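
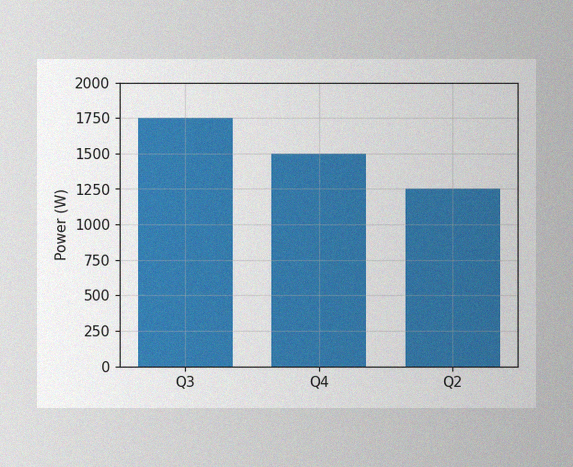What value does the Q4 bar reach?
The image has some photo noise and uneven lighting. Reading along the chart's y-axis, the Q4 bar reaches 1500W.

1500W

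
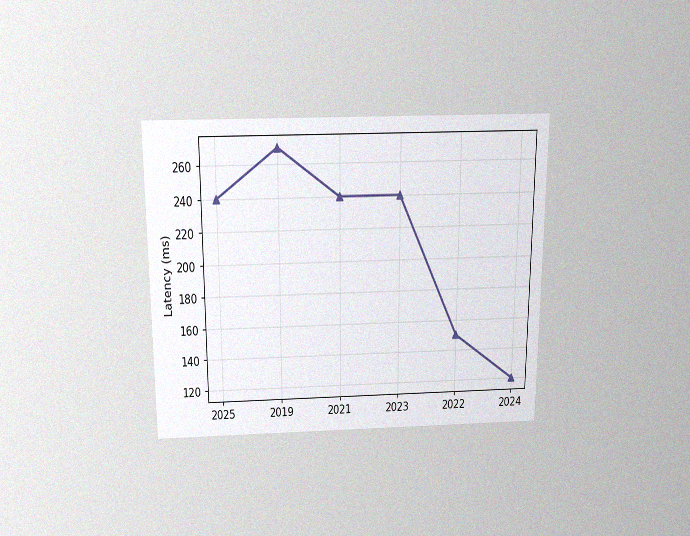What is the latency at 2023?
240ms

The chart is viewed slightly from above, with some photo noise. At 2023, the line is at 240ms.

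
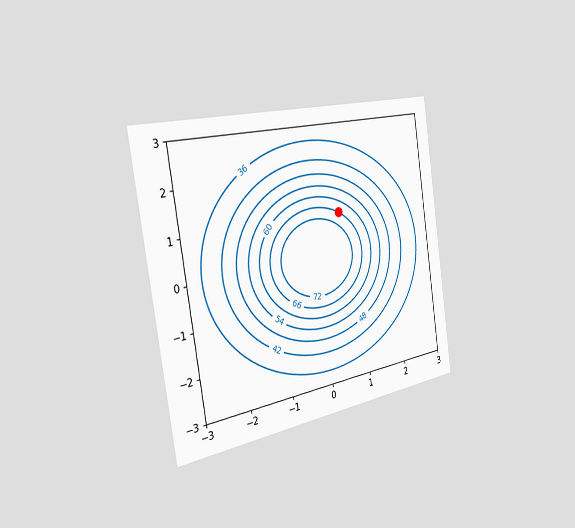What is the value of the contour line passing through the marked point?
66

The chart is tilted about 9° counter-clockwise and viewed slightly from the left. The marked point sits on the contour labelled 66.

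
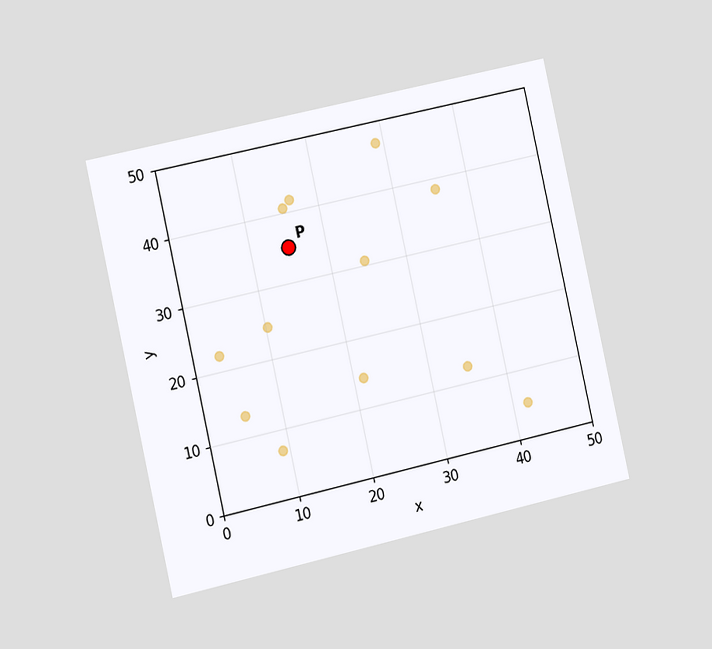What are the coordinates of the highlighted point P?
The chart is tilted about 13° counter-clockwise and viewed slightly from the left. Following the gridlines from P to each axis, P sits at (15, 35).

(15, 35)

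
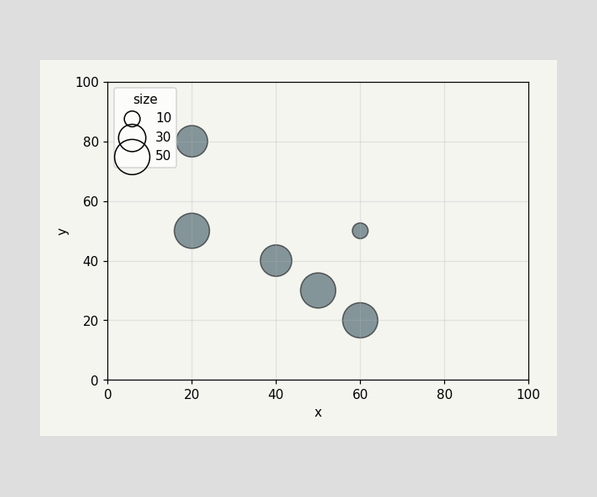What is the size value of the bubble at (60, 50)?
10

Matching the bubble at (60, 50) against the size legend gives 10.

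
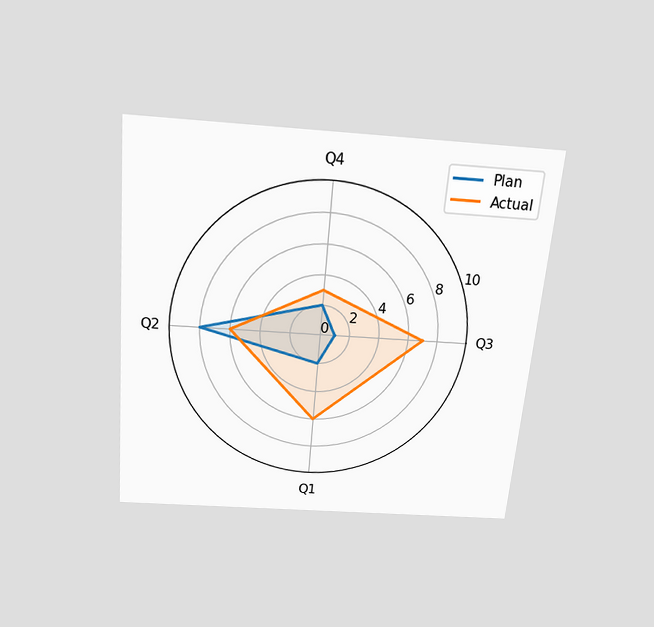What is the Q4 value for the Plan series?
2

The chart is tilted about 5° clockwise and viewed slightly from above. On the Q4 axis, Plan reaches 2.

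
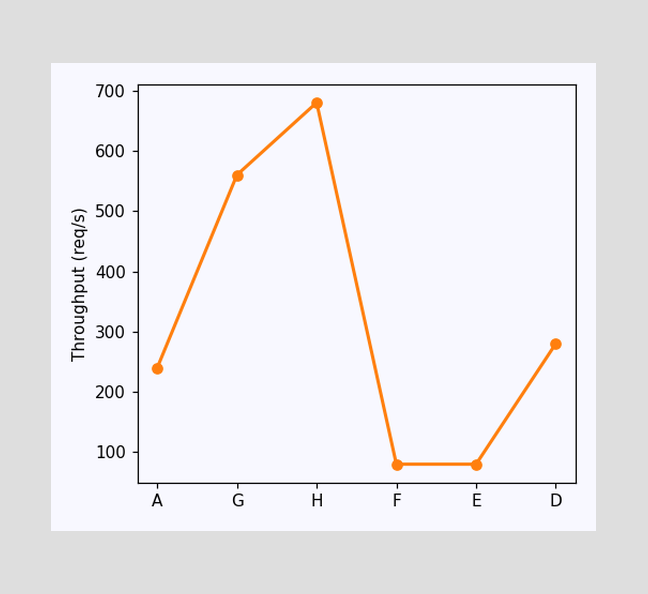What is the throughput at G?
560req/s

At G, the line is at 560req/s.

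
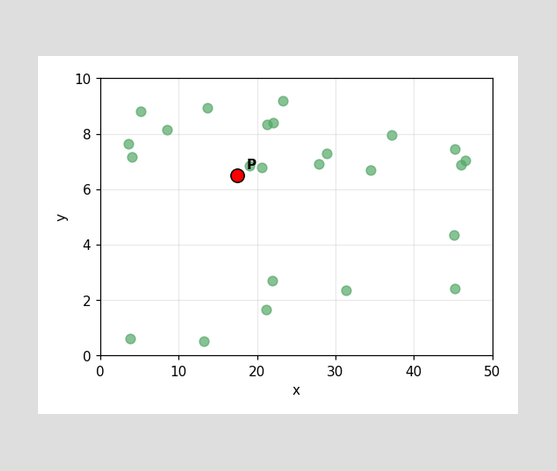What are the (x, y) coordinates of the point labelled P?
Following the gridlines from P to each axis, P sits at (17.5, 6.5).

(17.5, 6.5)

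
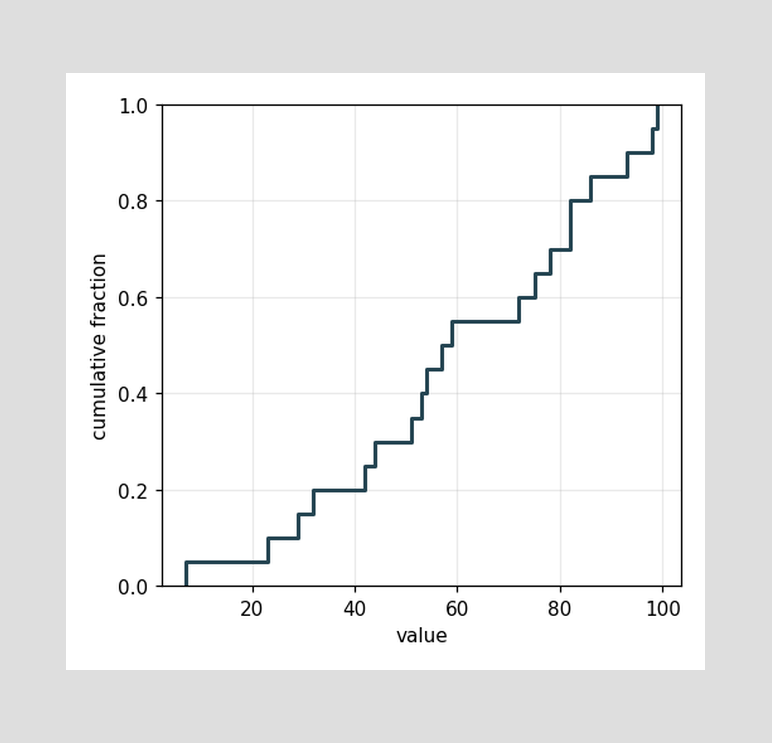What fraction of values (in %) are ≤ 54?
45%

At x=54 the ECDF step is at 45%.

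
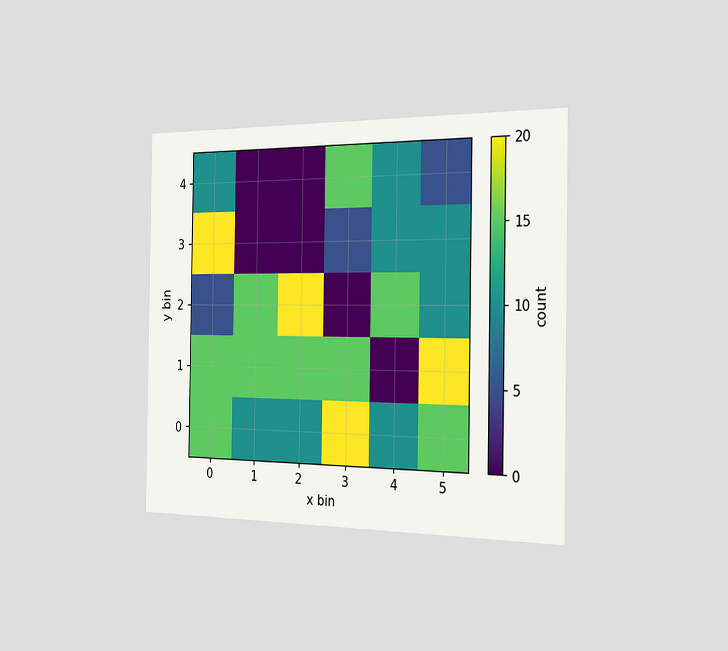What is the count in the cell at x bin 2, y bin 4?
0

The chart is viewed slightly from the right. Matching the cell (2, 4) against the colorbar gives 0.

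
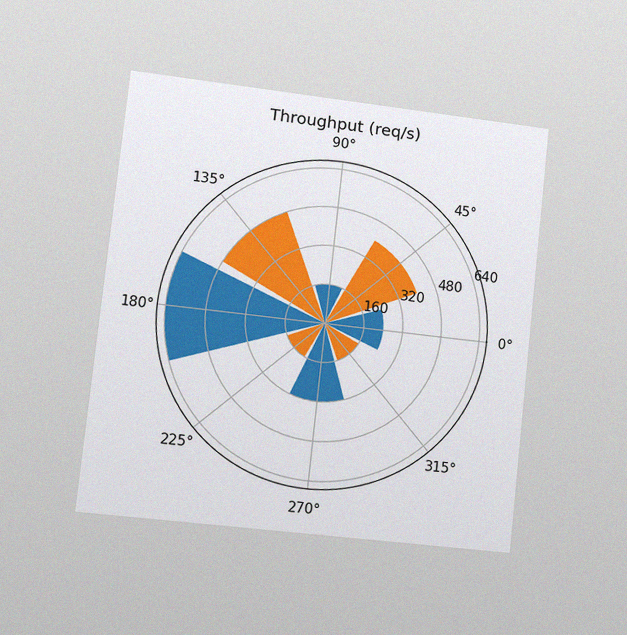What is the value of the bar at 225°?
160req/s

The chart is tilted about 6° clockwise and viewed slightly from the left, with some photo noise. The bar at 225° reaches 160req/s on the radial axis.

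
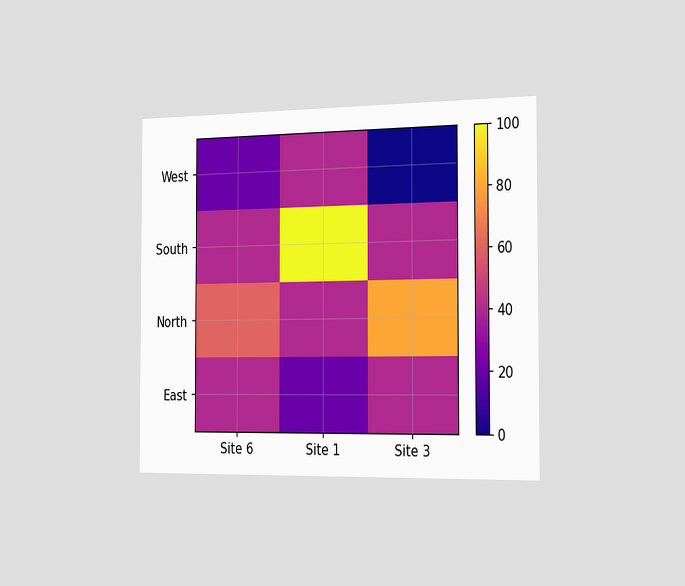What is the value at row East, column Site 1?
The chart is viewed slightly from the right. Matching cell (East, Site 1) against the colorbar gives 20.

20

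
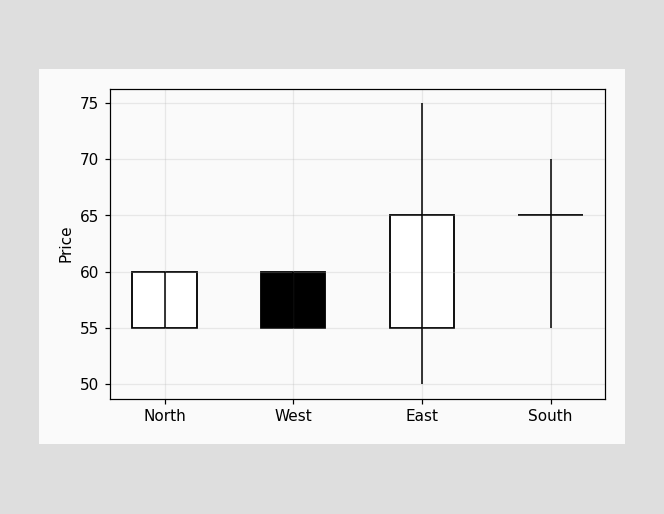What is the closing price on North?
The North candle closes at 60.

60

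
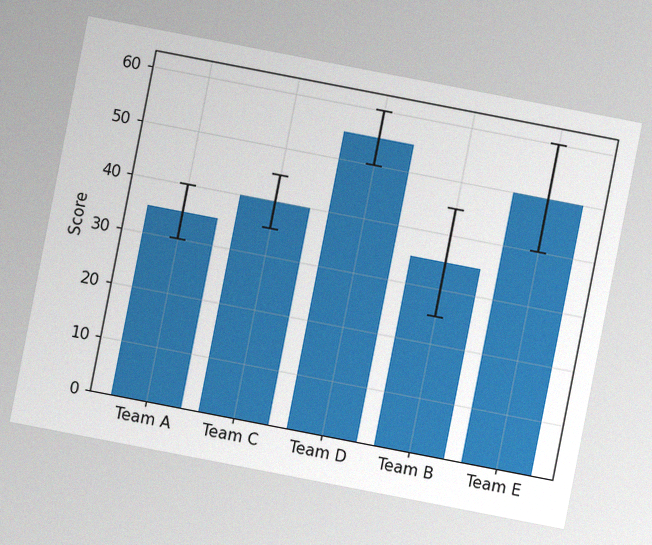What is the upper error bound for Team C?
45

The chart is tilted about 11° clockwise, with some photo noise. The Team C bar's upper whisker reaches 45.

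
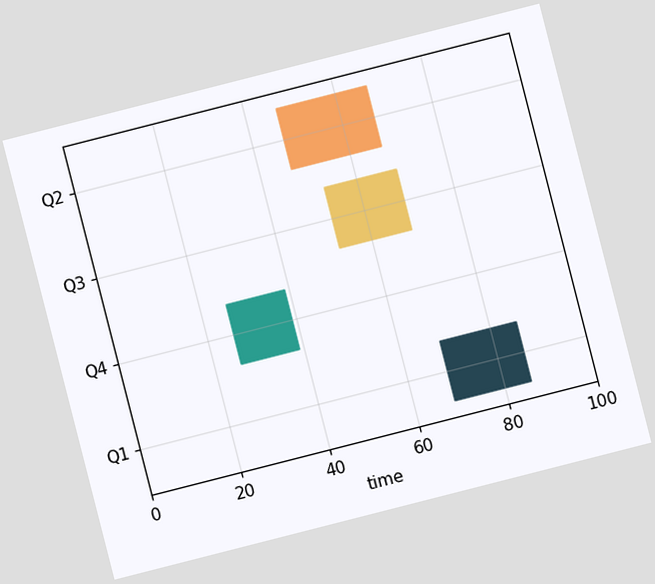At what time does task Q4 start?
The chart is tilted about 14° counter-clockwise. The Q4 bar begins at t=26.

26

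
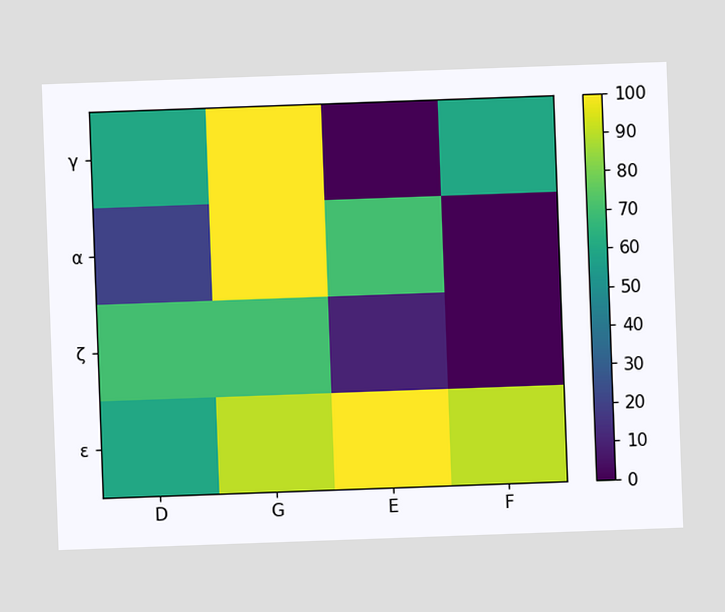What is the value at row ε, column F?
90

The chart is tilted about 2° counter-clockwise. Matching cell (ε, F) against the colorbar gives 90.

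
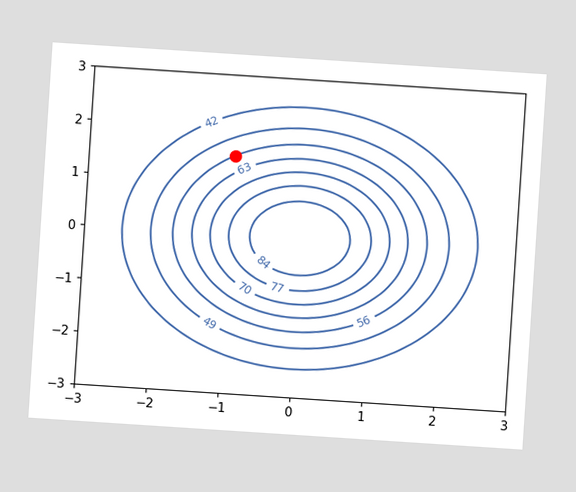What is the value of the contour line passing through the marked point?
The chart is tilted about 4° clockwise. The marked point sits on the contour labelled 56.

56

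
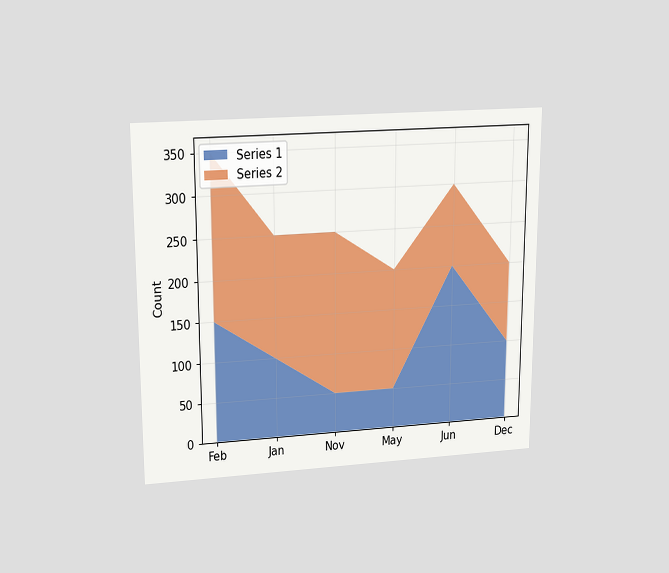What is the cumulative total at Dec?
200

The chart is viewed slightly from above. The stacked total at Dec reaches 200.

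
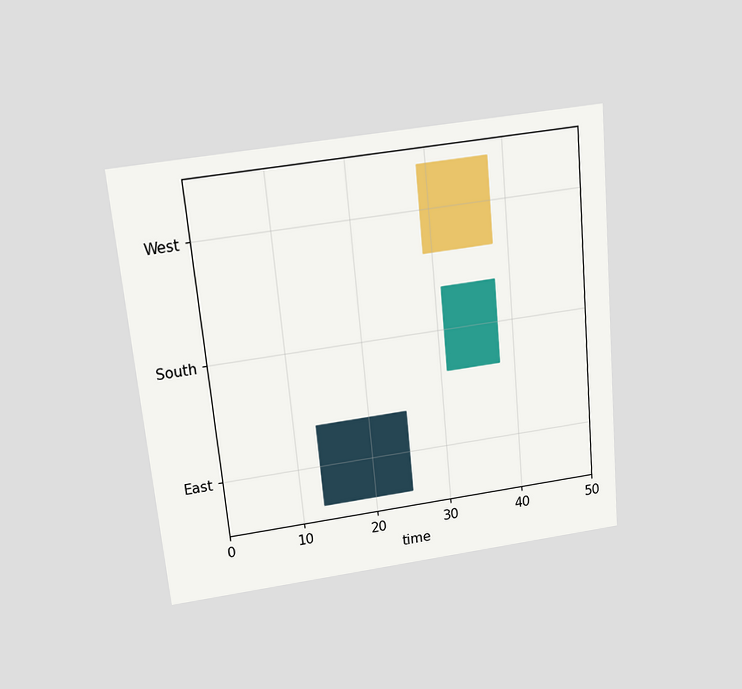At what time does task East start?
The chart is tilted about 5° counter-clockwise and viewed slightly from above. The East bar begins at t=13.

13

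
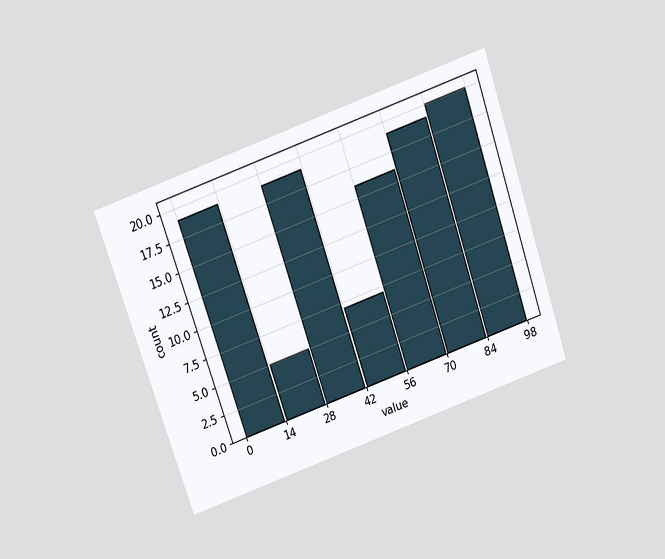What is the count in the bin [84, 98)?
20

The chart is tilted about 19° counter-clockwise and viewed slightly from above. The [84, 98) bin has height 20.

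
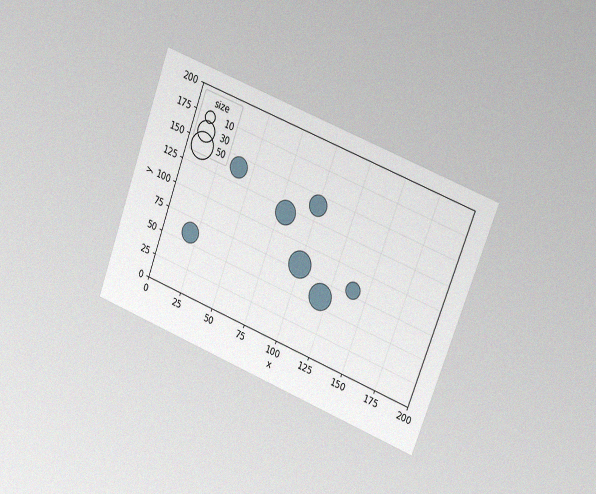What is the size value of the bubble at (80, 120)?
The chart is tilted about 21° clockwise and viewed slightly from the right, with some photo noise. Matching the bubble at (80, 120) against the size legend gives 40.

40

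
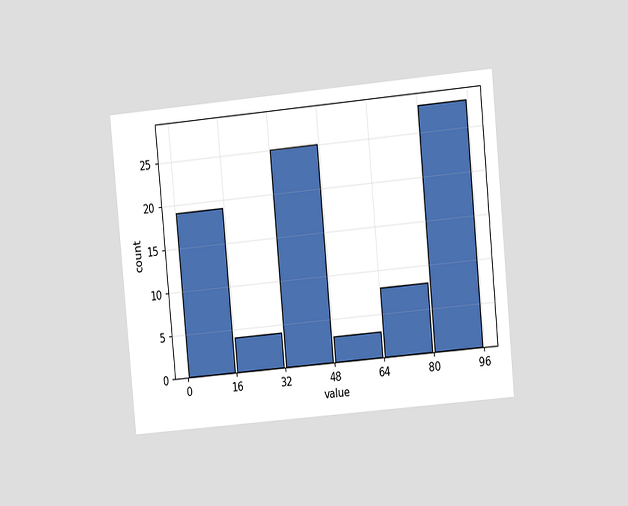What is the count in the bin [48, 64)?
The chart is tilted about 5° counter-clockwise and viewed at a slight angle. The [48, 64) bin has height 3.

3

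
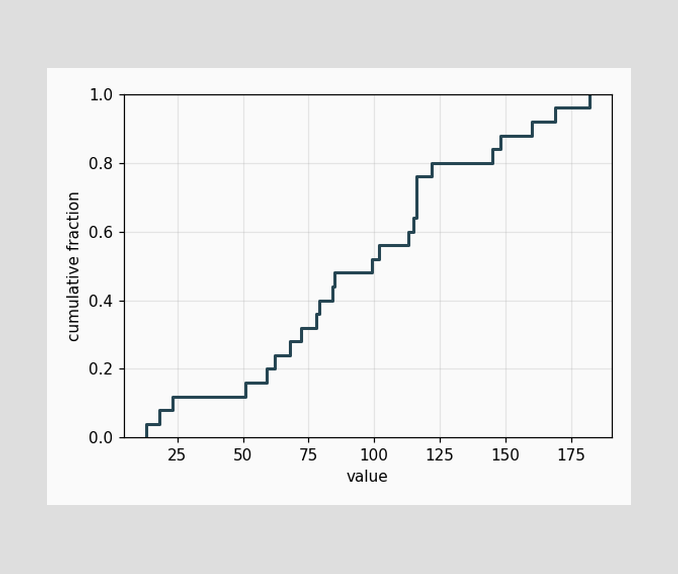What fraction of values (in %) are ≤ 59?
20%

At x=59 the ECDF step is at 20%.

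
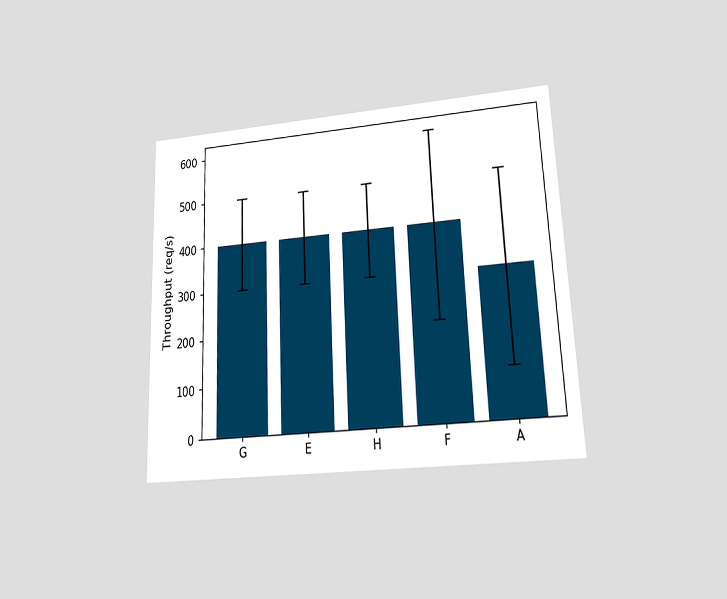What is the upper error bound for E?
The chart is tilted about 2° counter-clockwise and viewed at a slight angle. The E bar's upper whisker reaches 500req/s.

500req/s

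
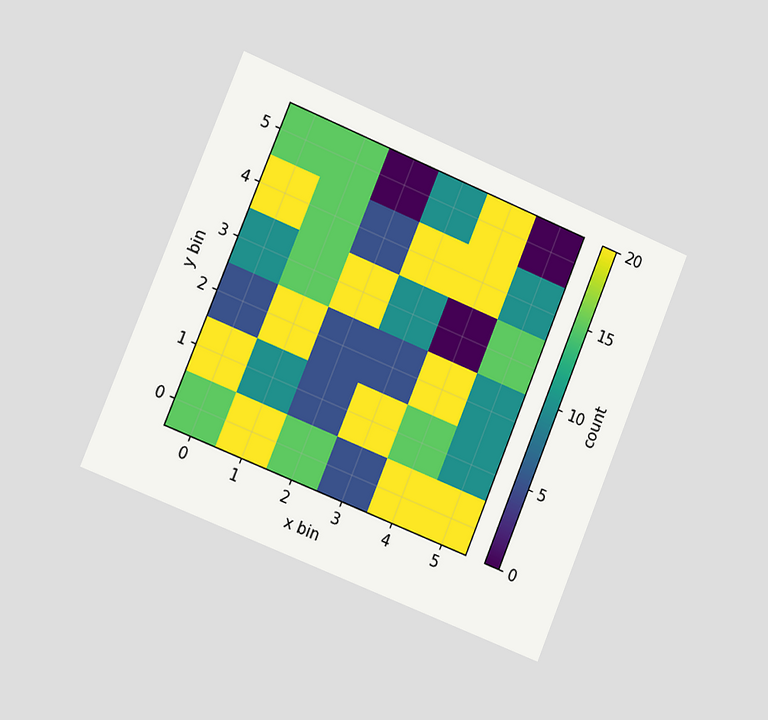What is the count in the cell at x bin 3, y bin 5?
The chart is tilted about 22° clockwise and viewed slightly from the left. Matching the cell (3, 5) against the colorbar gives 10.

10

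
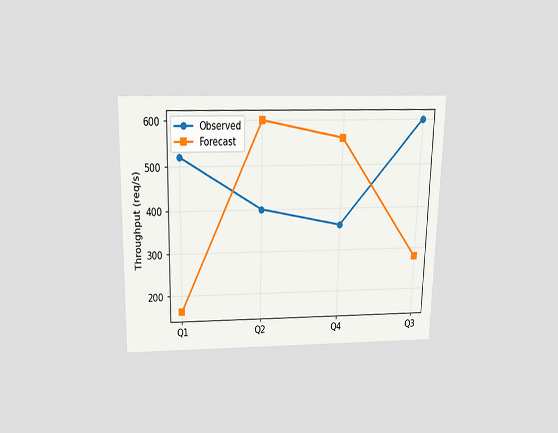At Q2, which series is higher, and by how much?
Forecast, by 200req/s

The chart is viewed slightly from above. At Q2, Forecast sits above the other line by 200req/s.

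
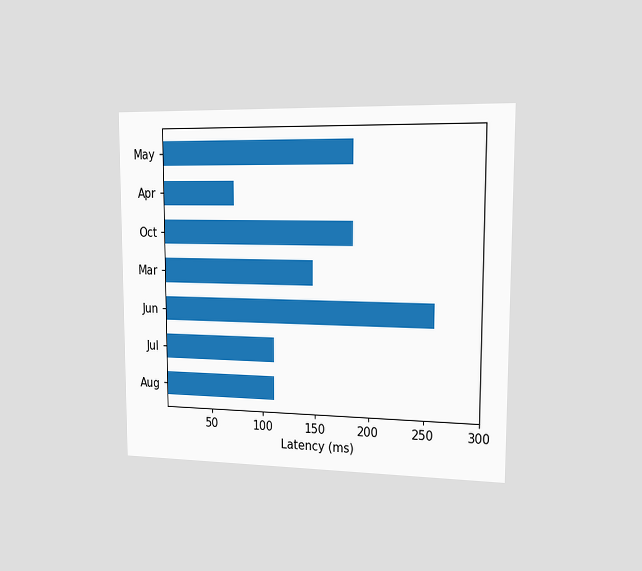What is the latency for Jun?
259ms

The chart is viewed slightly from the right. Reading along the chart's x-axis, the Jun bar reaches 259ms.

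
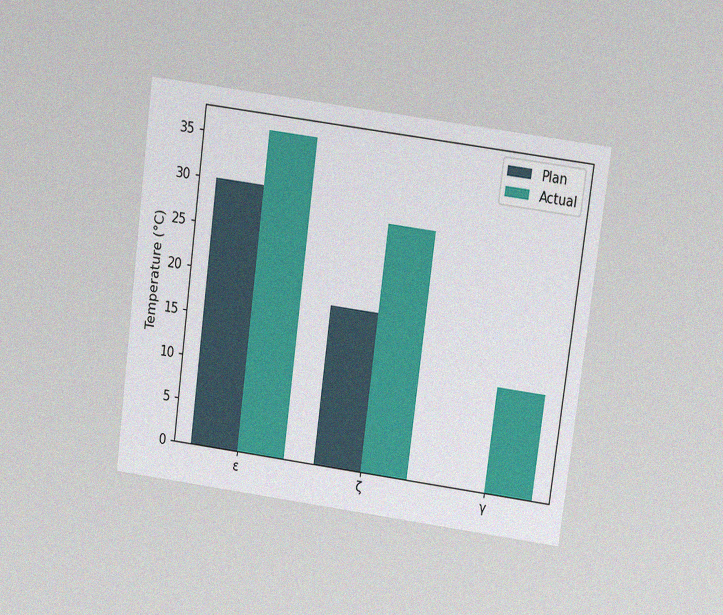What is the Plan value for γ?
The chart is tilted about 7° clockwise and viewed slightly from above, with some photo noise. The Plan bar at γ reaches 0°C on the y-axis.

0°C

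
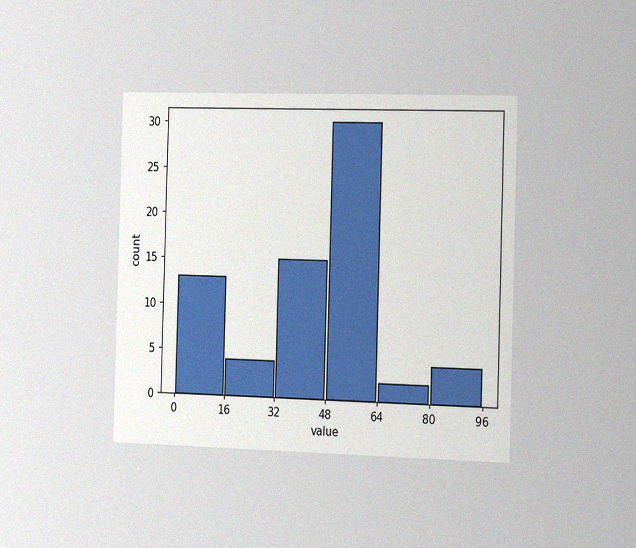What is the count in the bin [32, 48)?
15

The chart is viewed slightly from the right, with some photo noise. The [32, 48) bin has height 15.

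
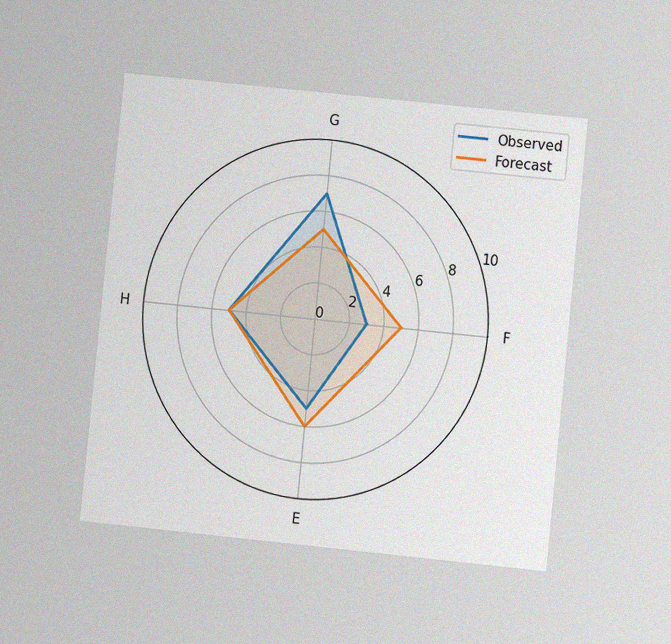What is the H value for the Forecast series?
The chart is tilted about 6° clockwise and viewed at a slight angle, with some photo noise. On the H axis, Forecast reaches 5.

5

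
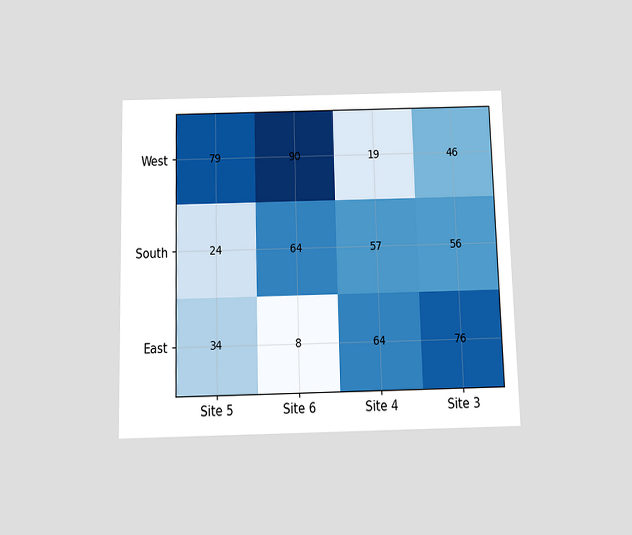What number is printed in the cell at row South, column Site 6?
The chart is viewed slightly from below. The (South, Site 6) cell reads 64.

64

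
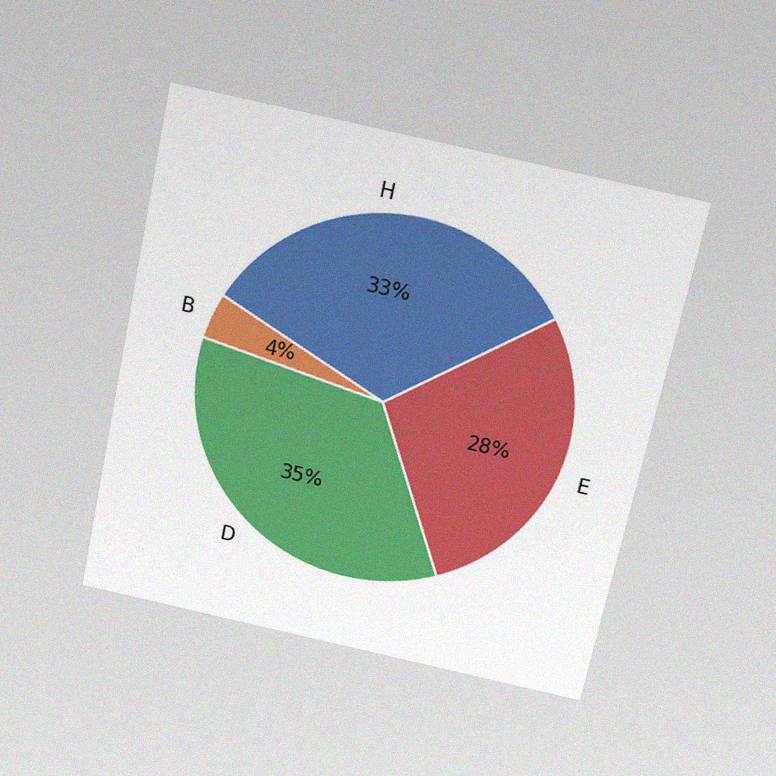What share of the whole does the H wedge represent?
33%

The chart is tilted about 12° clockwise and viewed slightly from above, with some photo noise. The H slice takes up 33% of the pie.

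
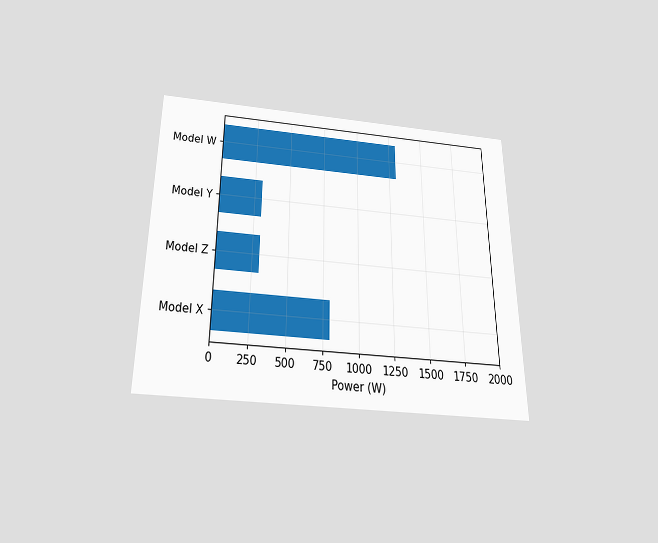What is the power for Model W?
1300W

The chart is viewed slightly from below. Reading along the chart's x-axis, the Model W bar reaches 1300W.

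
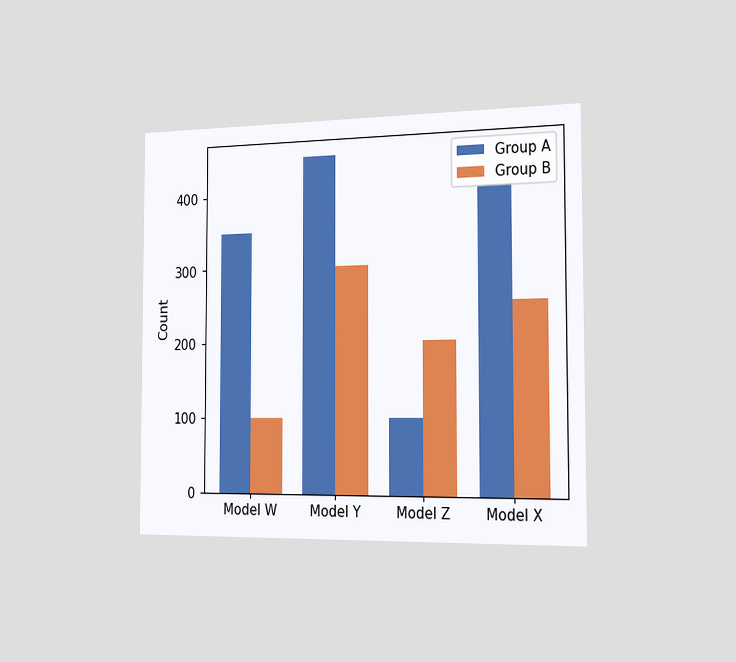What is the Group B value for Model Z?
200

The chart is viewed slightly from the right. The Group B bar at Model Z reaches 200 on the y-axis.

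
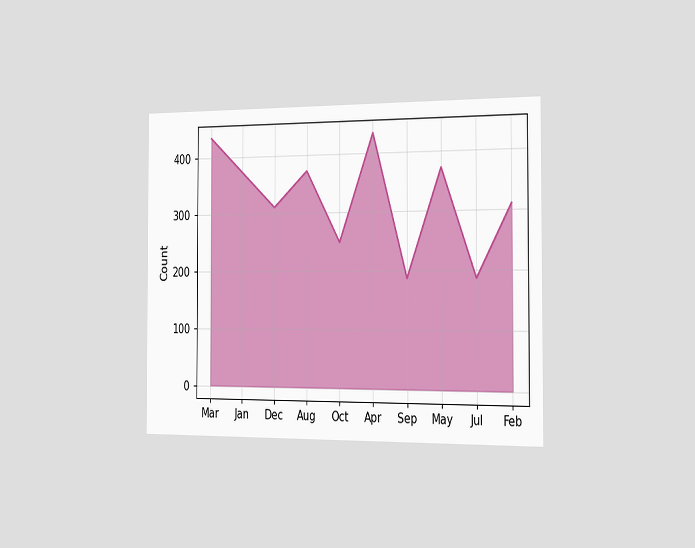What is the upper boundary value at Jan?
372

The chart is viewed slightly from the right. At Jan the upper boundary is at 372.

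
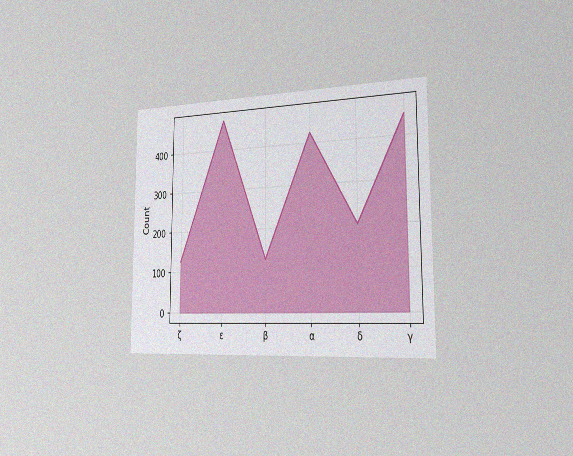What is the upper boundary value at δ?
200

The chart is viewed slightly from the right, with some photo noise. At δ the upper boundary is at 200.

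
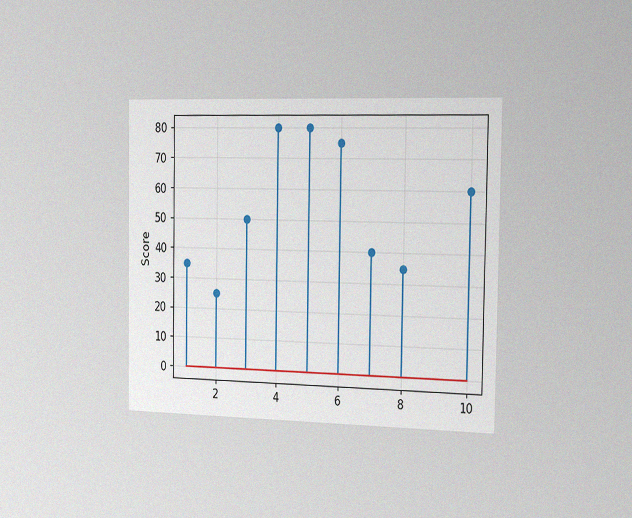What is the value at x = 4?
80

The chart is viewed slightly from the right, with some photo noise. The stem at x=4 reaches 80.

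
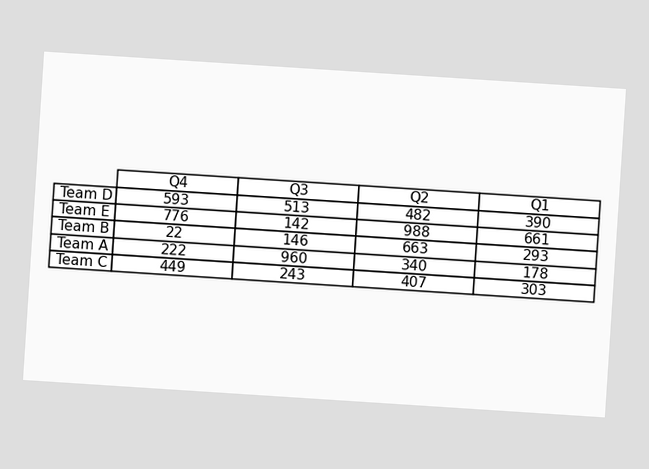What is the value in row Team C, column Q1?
303

The chart is tilted about 4° clockwise. The (Team C, Q1) cell reads 303.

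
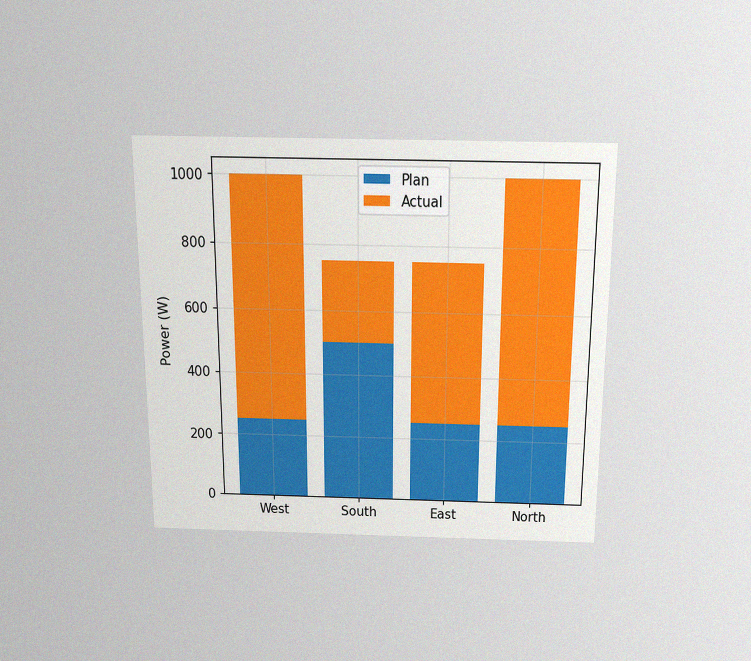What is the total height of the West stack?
The chart is viewed slightly from above, with some photo noise. The West stack's top reaches 1000W on the y-axis.

1000W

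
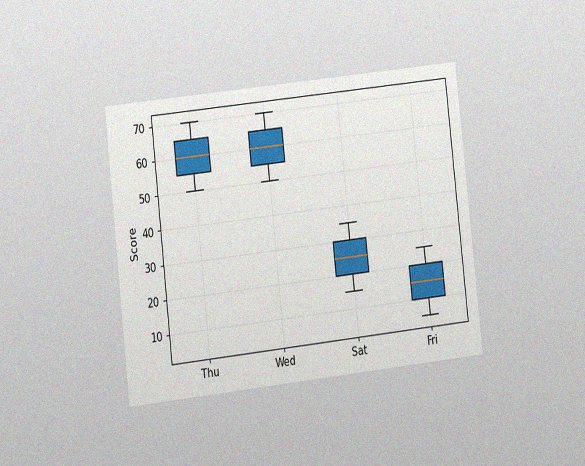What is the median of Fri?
The chart is tilted about 6° counter-clockwise and viewed at a slight angle, with some photo noise. The median line in the Fri box sits at 15.

15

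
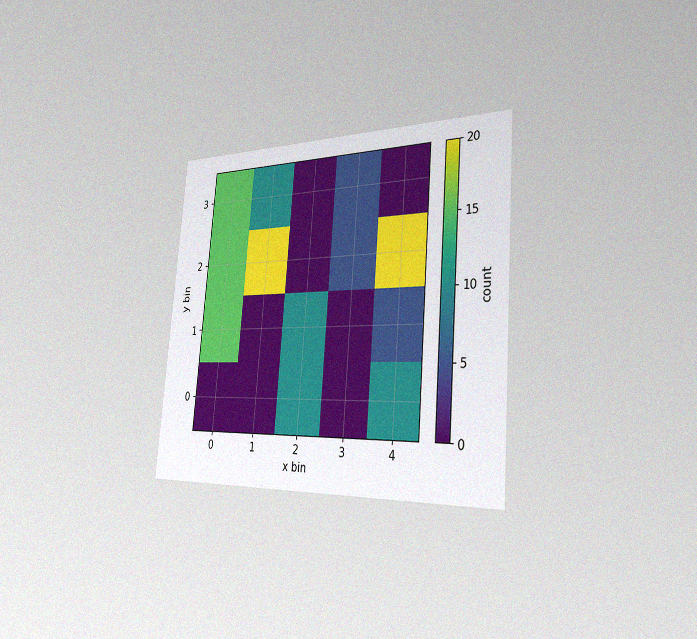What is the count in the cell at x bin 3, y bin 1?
The chart is tilted about 5° clockwise and viewed slightly from the right, with some photo noise. Matching the cell (3, 1) against the colorbar gives 0.

0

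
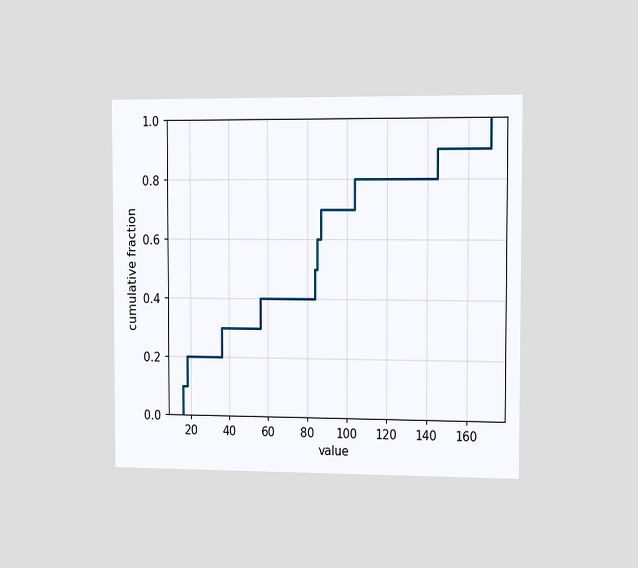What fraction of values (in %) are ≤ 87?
70%

The chart is viewed slightly from the right. At x=87 the ECDF step is at 70%.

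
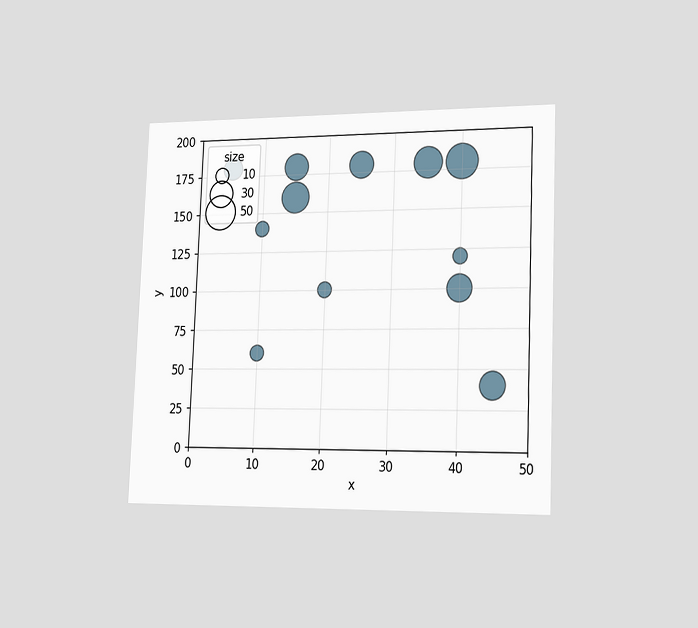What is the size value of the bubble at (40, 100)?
The chart is tilted about 2° clockwise and viewed slightly from the right. Matching the bubble at (40, 100) against the size legend gives 30.

30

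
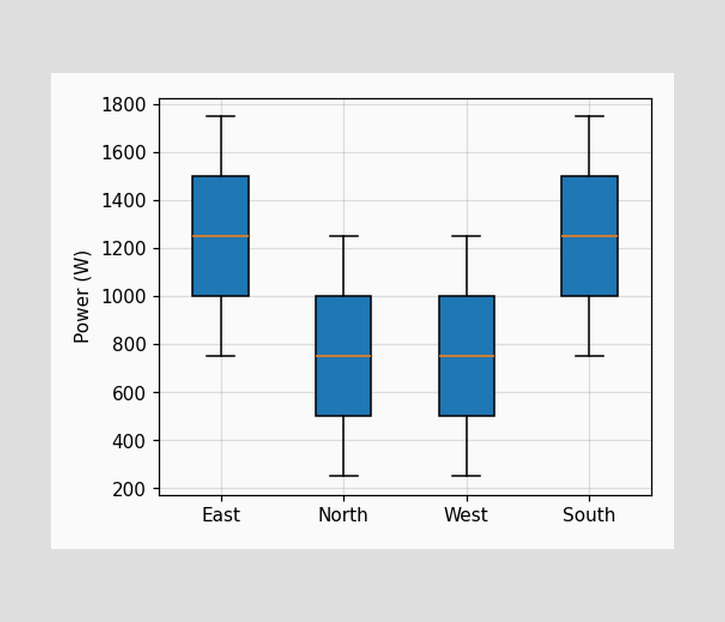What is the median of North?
The median line in the North box sits at 750W.

750W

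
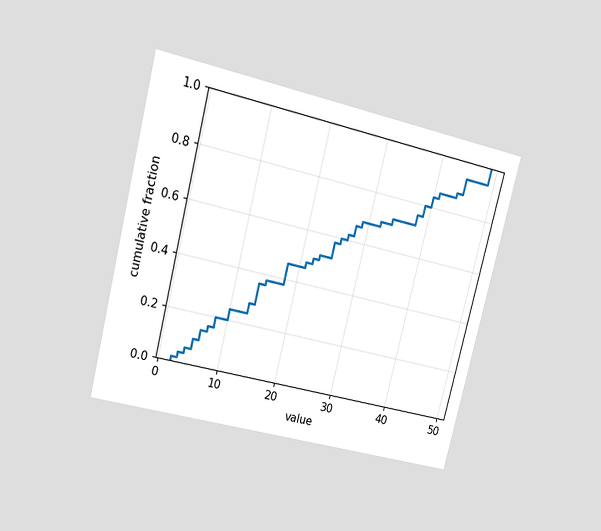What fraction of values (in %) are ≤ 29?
The chart is tilted about 14° clockwise and viewed at a slight angle. At x=29 the ECDF step is at 68%.

68%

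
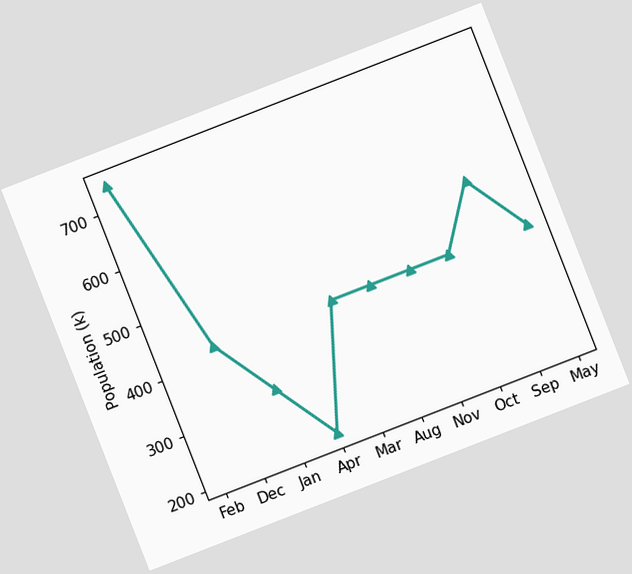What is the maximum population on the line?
742k

The chart is tilted about 21° counter-clockwise. The highest point is at Feb, and reading across to the y-axis gives 742k.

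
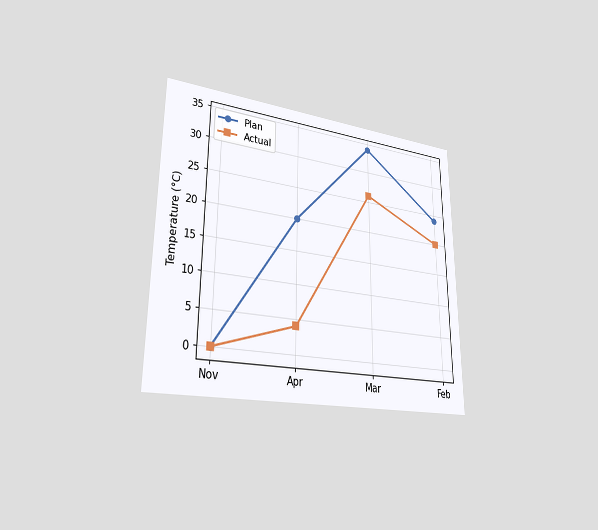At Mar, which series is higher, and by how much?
Plan, by 8°C

The chart is viewed slightly from the left. At Mar, Plan sits above the other line by 8°C.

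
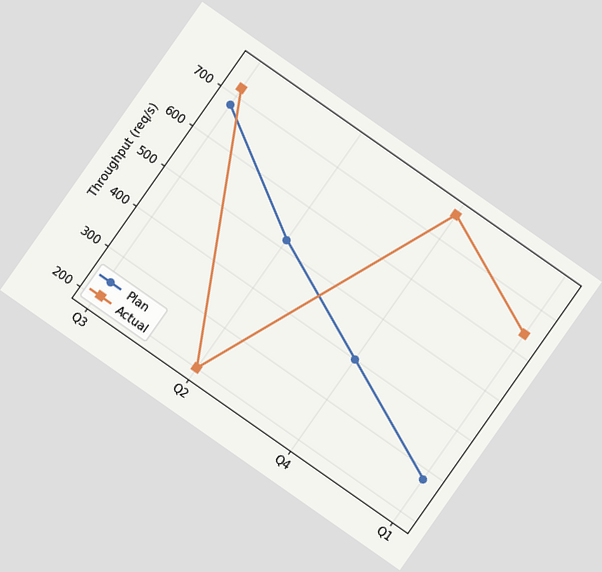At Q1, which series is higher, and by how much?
Actual, by 360req/s

The chart is tilted about 35° clockwise. At Q1, Actual sits above the other line by 360req/s.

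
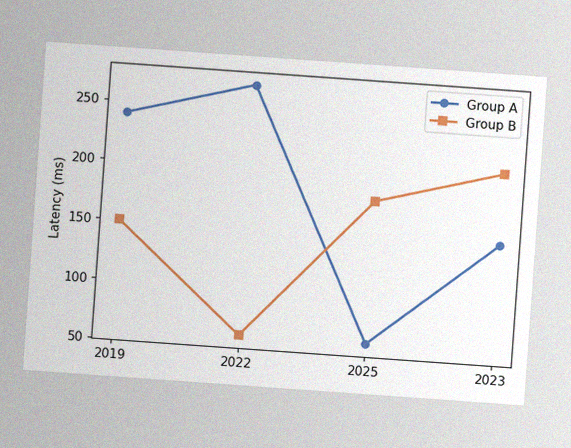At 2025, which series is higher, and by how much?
The chart is tilted about 4° clockwise, with some photo noise. At 2025, Group B sits above the other line by 120ms.

Group B, by 120ms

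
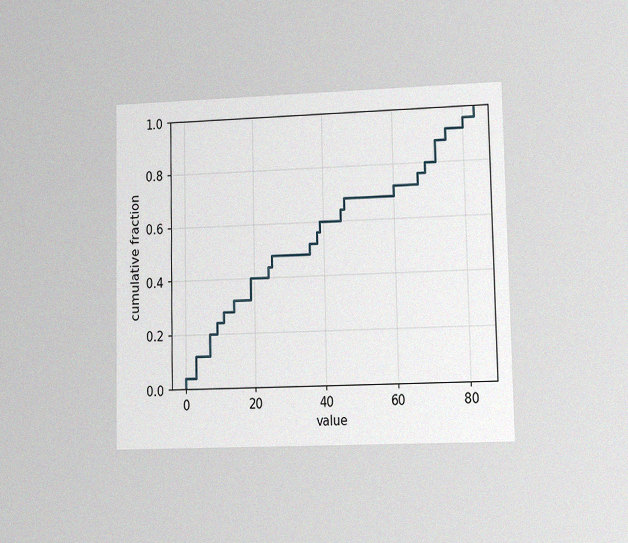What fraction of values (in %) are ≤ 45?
The chart is viewed at a slight angle, with some photo noise. At x=45 the ECDF step is at 64%.

64%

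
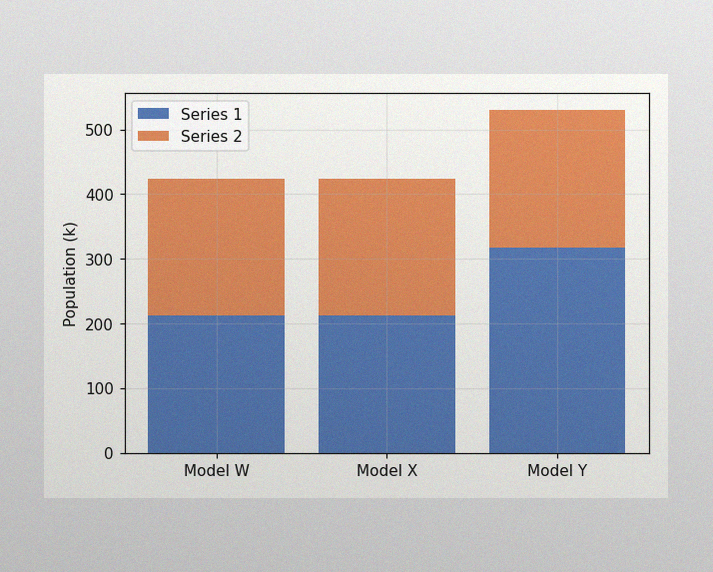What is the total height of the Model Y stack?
The image has some photo noise and uneven lighting. The Model Y stack's top reaches 530k on the y-axis.

530k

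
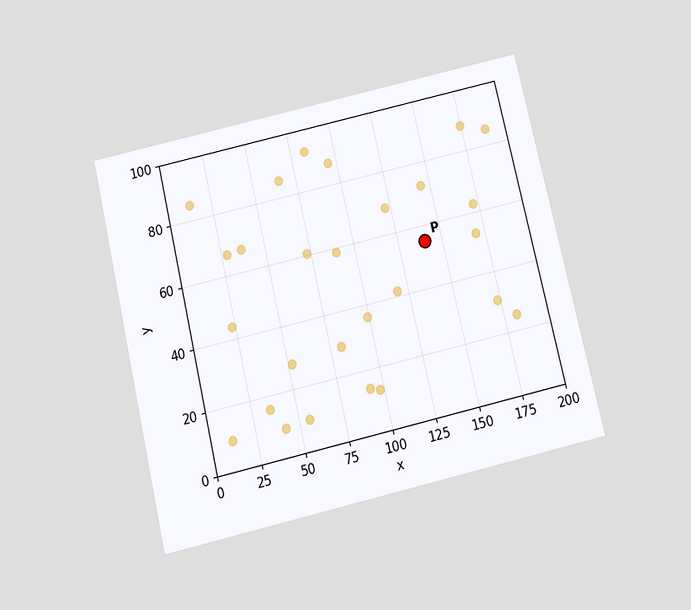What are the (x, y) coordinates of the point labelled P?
(140, 55)

The chart is tilted about 13° counter-clockwise and viewed slightly from below. Following the gridlines from P to each axis, P sits at (140, 55).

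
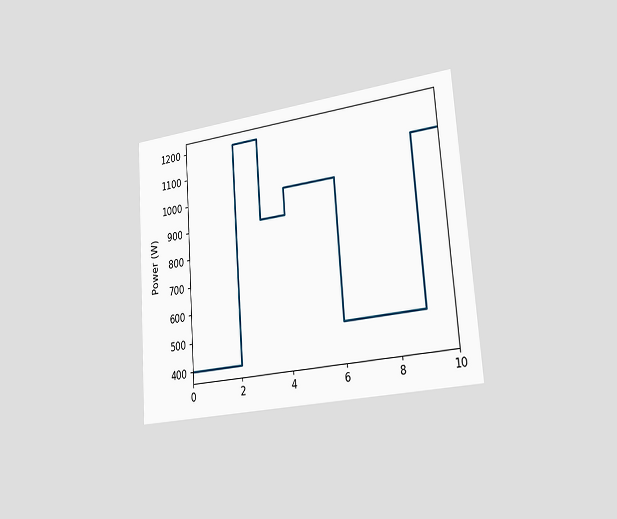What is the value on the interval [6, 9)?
500W

The chart is tilted about 4° counter-clockwise and viewed slightly from the right. On [6, 9) the step sits at 500W.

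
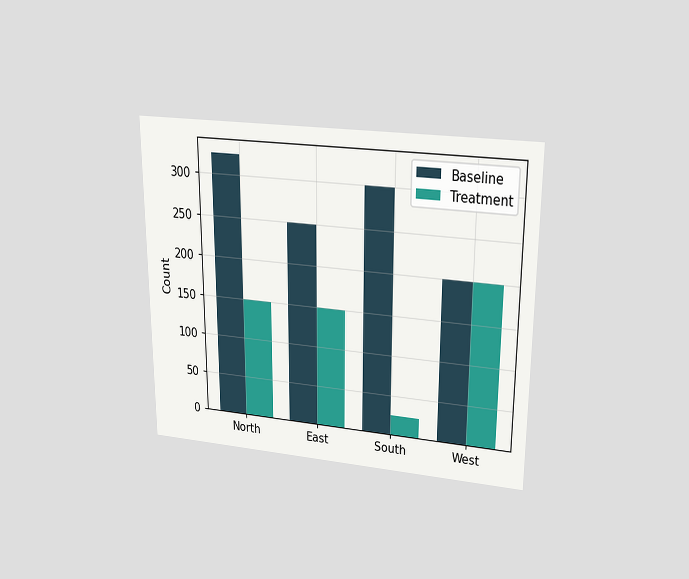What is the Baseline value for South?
The chart is viewed slightly from above. The Baseline bar at South reaches 300 on the y-axis.

300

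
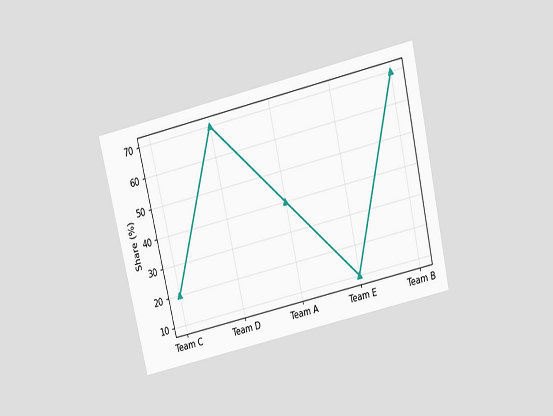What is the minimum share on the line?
The chart is tilted about 13° counter-clockwise and viewed slightly from above. The lowest point is at Team E, and reading across to the y-axis gives 10%.

10%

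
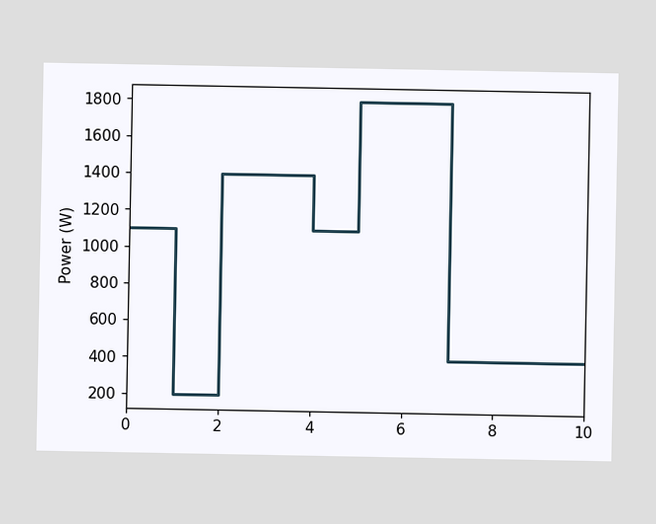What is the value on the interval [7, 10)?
On [7, 10) the step sits at 400W.

400W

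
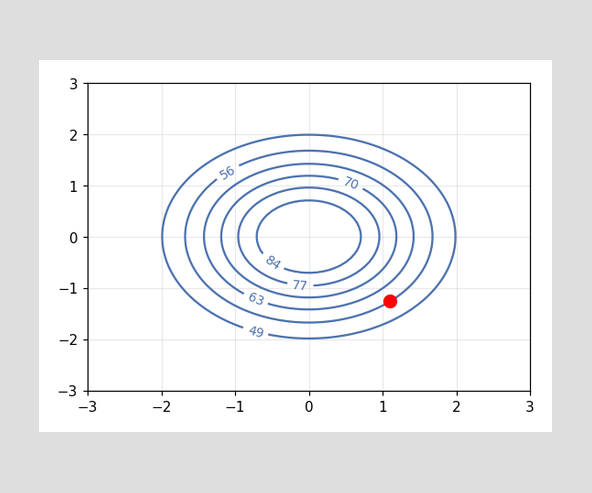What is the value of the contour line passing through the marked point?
56

The marked point sits on the contour labelled 56.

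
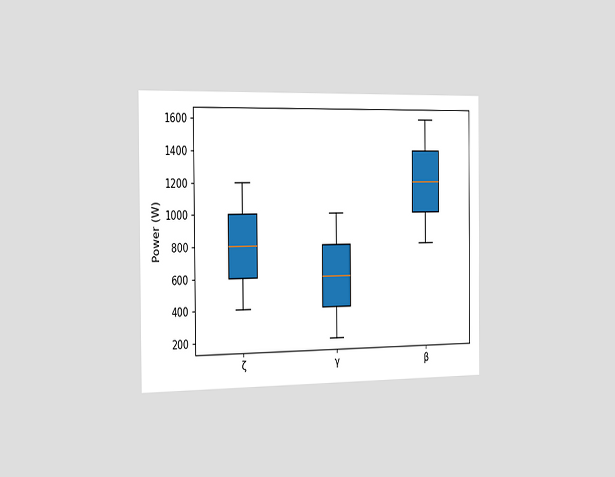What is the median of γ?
600W

The chart is viewed slightly from the left. The median line in the γ box sits at 600W.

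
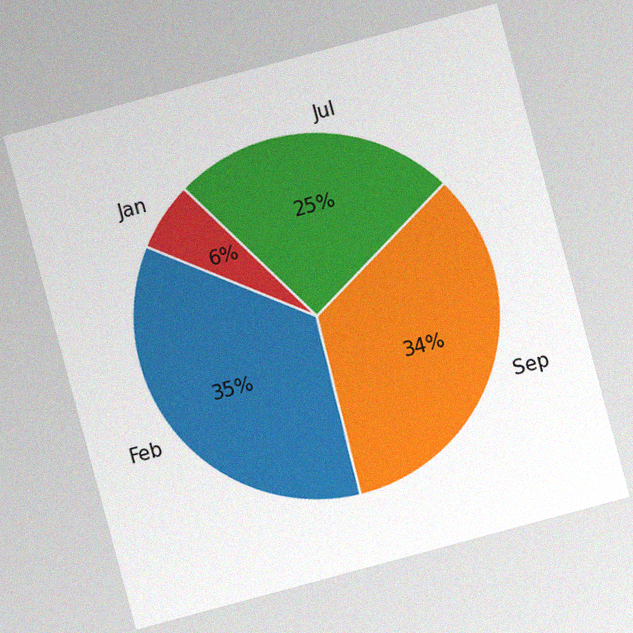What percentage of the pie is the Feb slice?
The chart is tilted about 15° counter-clockwise, with some photo noise. The Feb slice takes up 35% of the pie.

35%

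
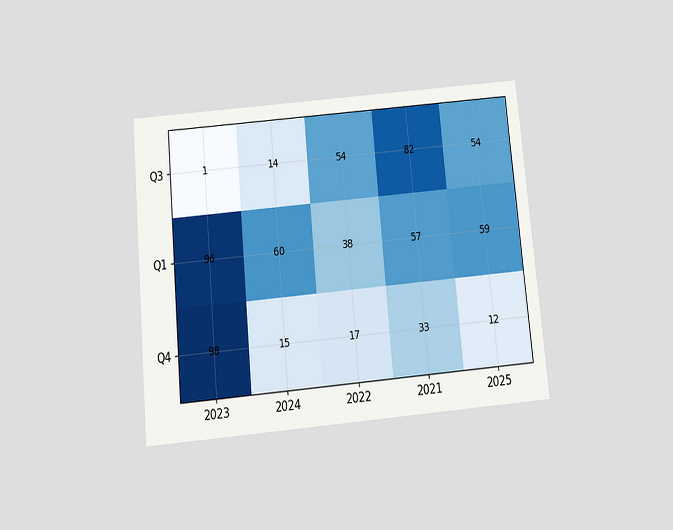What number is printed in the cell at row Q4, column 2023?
The chart is tilted about 5° counter-clockwise and viewed slightly from below. The (Q4, 2023) cell reads 98.

98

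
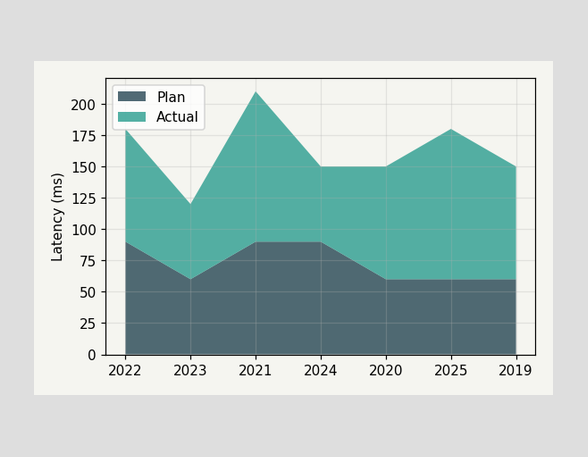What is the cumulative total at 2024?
150ms

The stacked total at 2024 reaches 150ms.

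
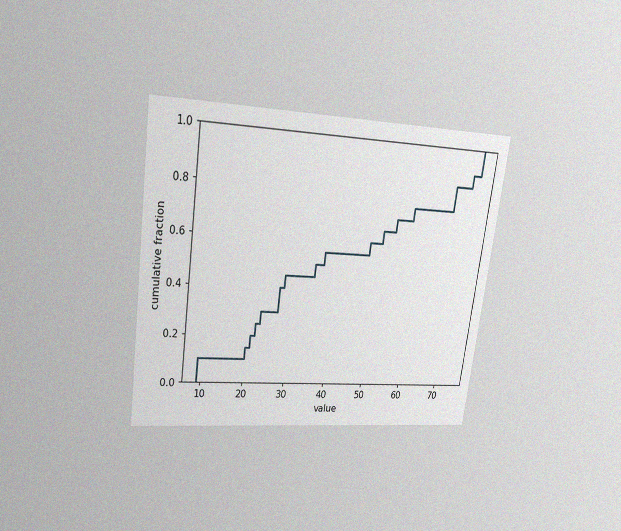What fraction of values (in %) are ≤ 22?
The chart is tilted about 8° clockwise and viewed at a slight angle, with some photo noise. At x=22 the ECDF step is at 25%.

25%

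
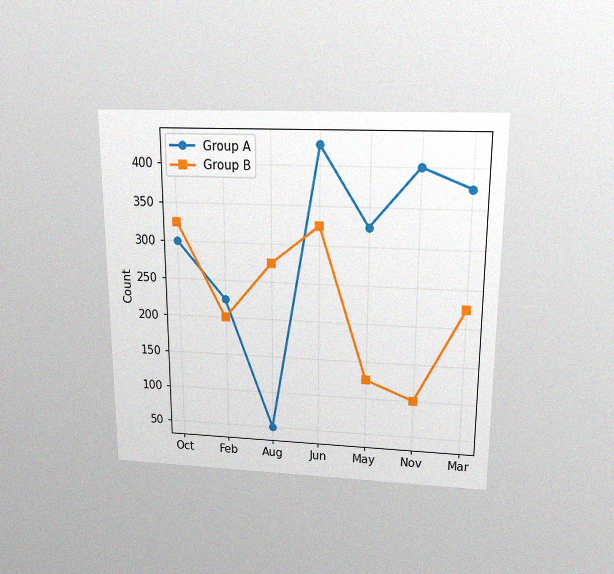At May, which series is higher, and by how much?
The chart is viewed slightly from above, with some photo noise. At May, Group A sits above the other line by 200.

Group A, by 200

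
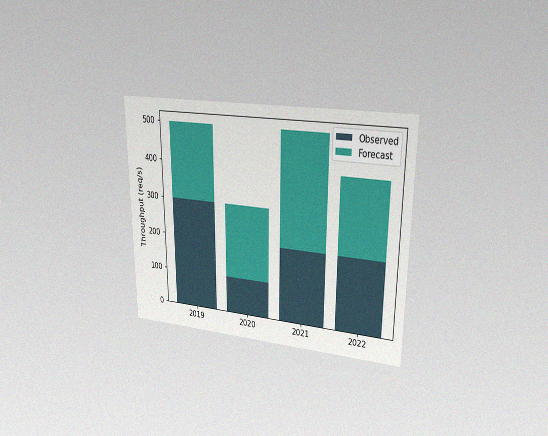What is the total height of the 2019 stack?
The chart is viewed at a slight angle, with some photo noise. The 2019 stack's top reaches 500req/s on the y-axis.

500req/s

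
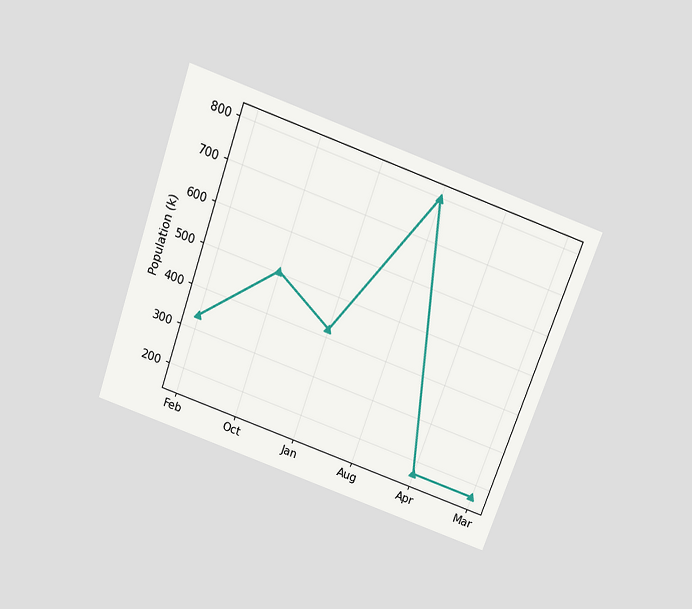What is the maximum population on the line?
798k

The chart is tilted about 19° clockwise and viewed slightly from above. The highest point is at Aug, and reading across to the y-axis gives 798k.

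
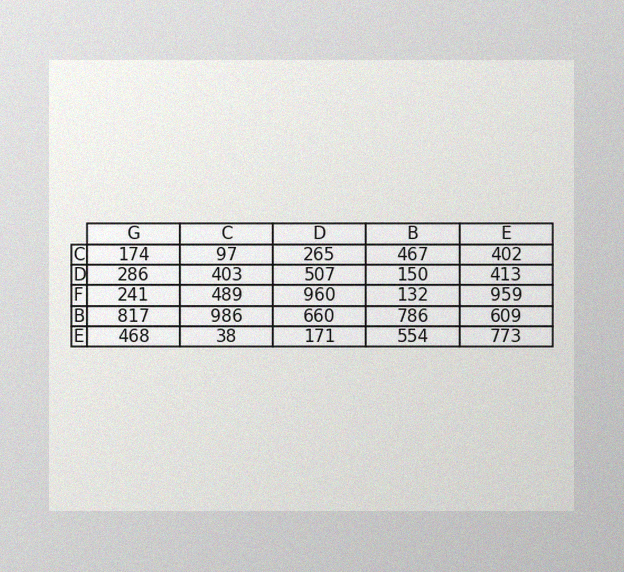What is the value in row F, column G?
The image has some photo noise and uneven lighting. The (F, G) cell reads 241.

241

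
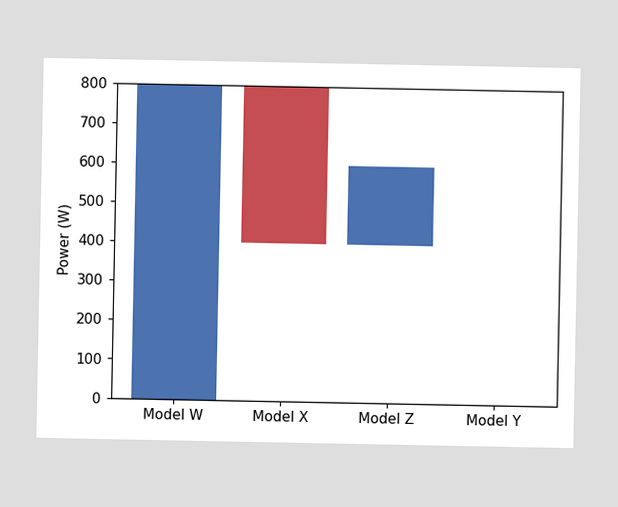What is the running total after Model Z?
After Model Z the running total reaches 600W.

600W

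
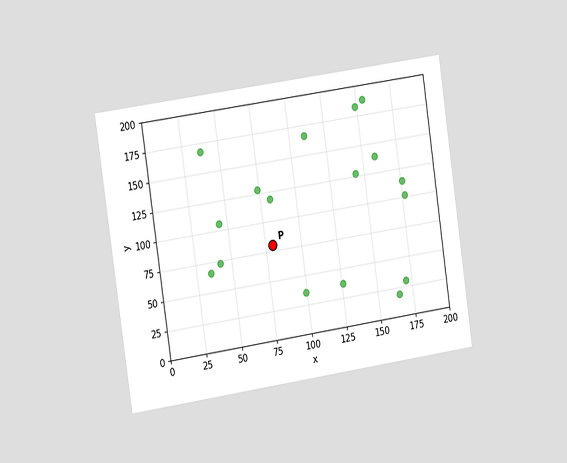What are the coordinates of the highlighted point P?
The chart is tilted about 8° counter-clockwise and viewed slightly from the left. Following the gridlines from P to each axis, P sits at (80, 80).

(80, 80)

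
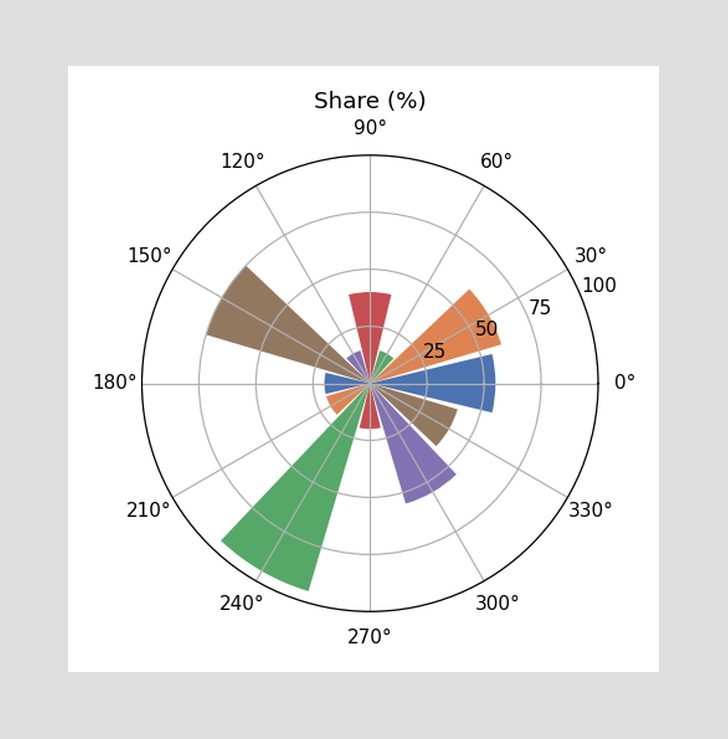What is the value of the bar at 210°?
20%

The bar at 210° reaches 20% on the radial axis.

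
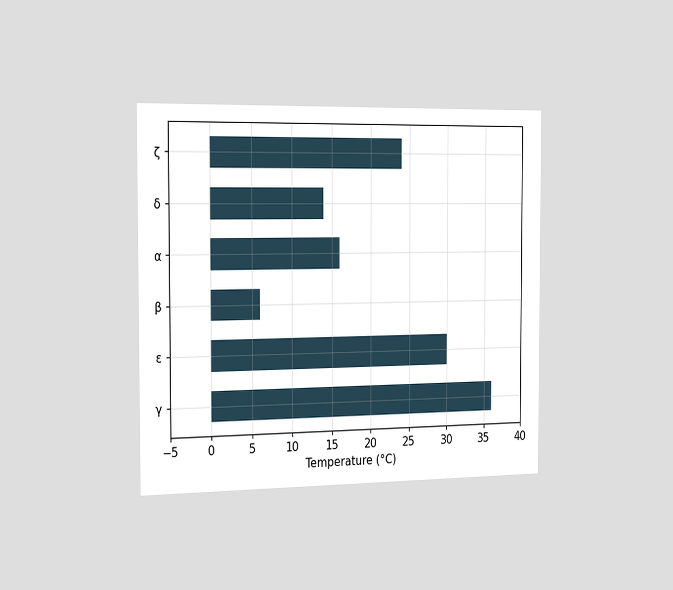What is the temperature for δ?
The chart is viewed slightly from the left. Reading along the chart's x-axis, the δ bar reaches 14°C.

14°C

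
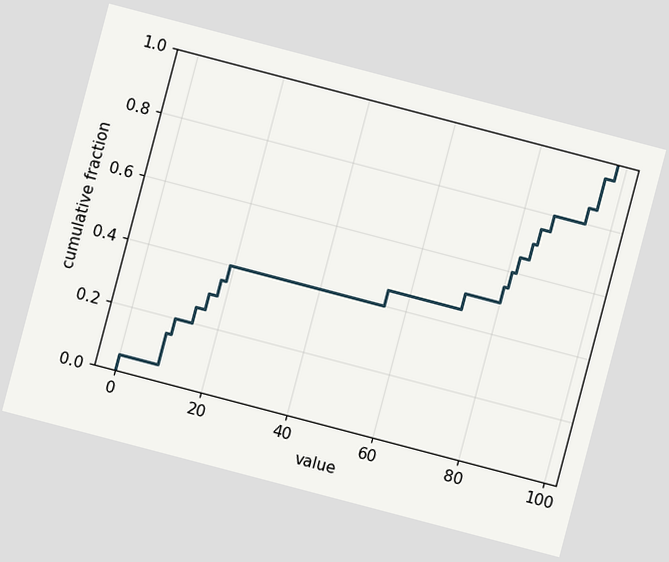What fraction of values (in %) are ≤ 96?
95%

The chart is tilted about 15° clockwise. At x=96 the ECDF step is at 95%.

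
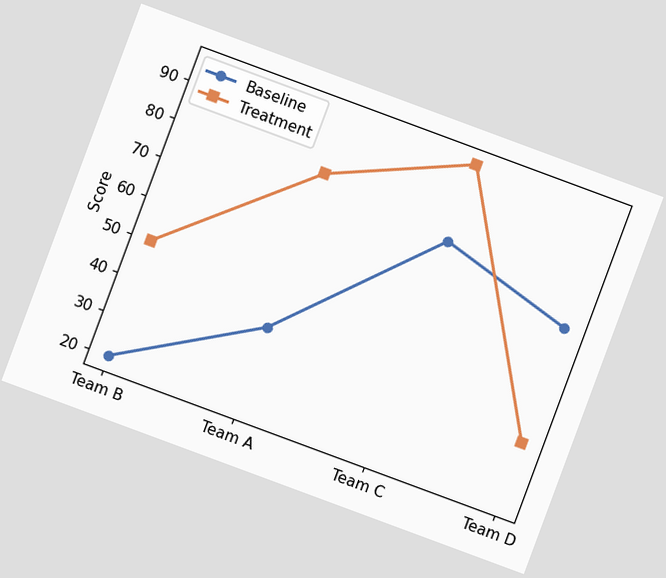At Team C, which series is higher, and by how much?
Treatment, by 20

The chart is tilted about 20° clockwise. At Team C, Treatment sits above the other line by 20.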